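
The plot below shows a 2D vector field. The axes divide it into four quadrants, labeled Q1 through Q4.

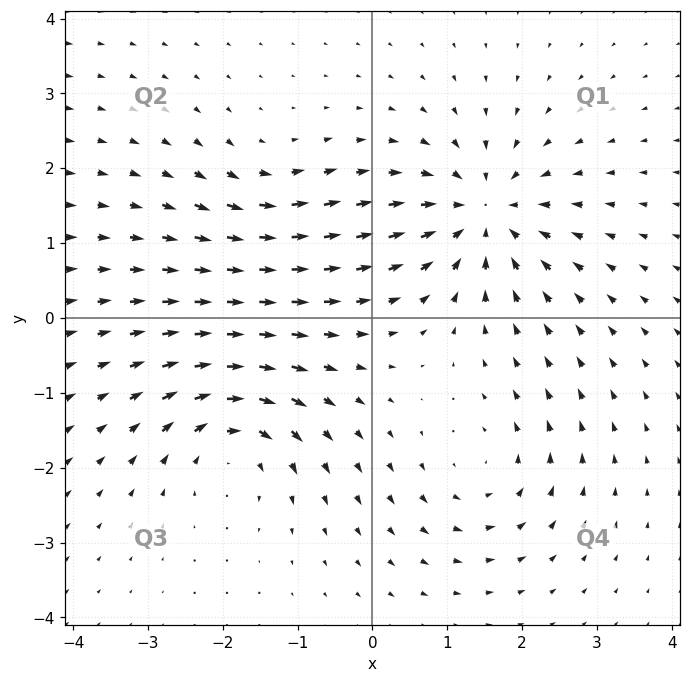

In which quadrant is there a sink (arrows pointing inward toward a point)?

Q1

The sink sits at approximately (1.5, 1.4), which lies in quadrant Q1. The divergence there is about -6, negative as expected for a sink.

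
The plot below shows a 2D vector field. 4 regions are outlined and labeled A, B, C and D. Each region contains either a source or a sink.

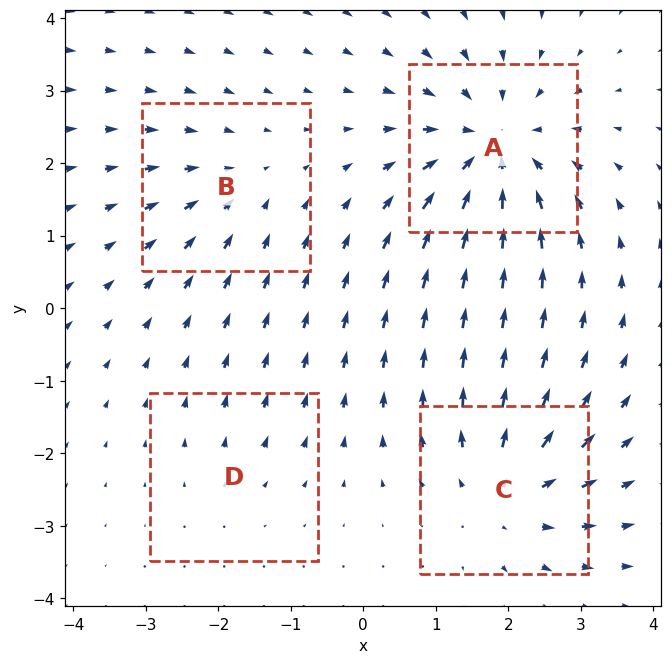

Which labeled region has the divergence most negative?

A

Divergence at each region's feature centre — A: about -6, B: about -3, C: about +5, D: about +2. Region A is most negative.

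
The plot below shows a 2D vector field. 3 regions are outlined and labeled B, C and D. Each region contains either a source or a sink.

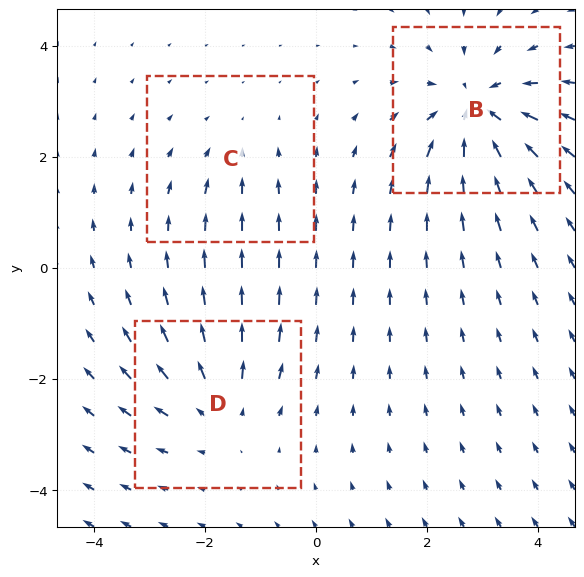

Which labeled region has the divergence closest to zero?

C

Divergence at each region's feature centre — B: about -5, C: about -2, D: about +3. Region C is closest to zero.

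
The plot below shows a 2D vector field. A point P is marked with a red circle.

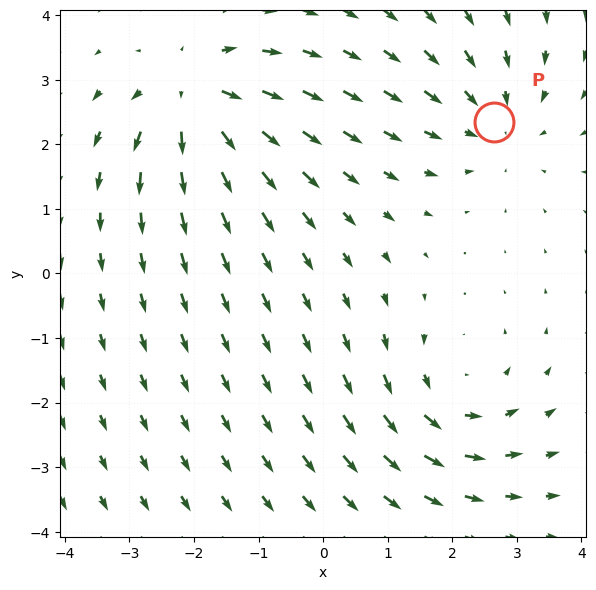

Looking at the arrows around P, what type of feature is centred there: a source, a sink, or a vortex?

sink

At P (2.6, 2.3) the arrows converge inward. Divergence about -2, curl ≈0 — negative divergence with near-zero curl is a sink.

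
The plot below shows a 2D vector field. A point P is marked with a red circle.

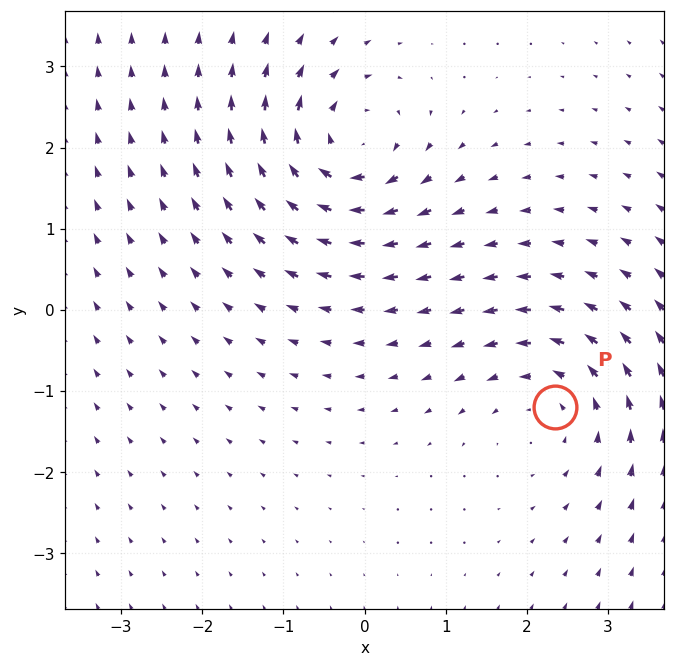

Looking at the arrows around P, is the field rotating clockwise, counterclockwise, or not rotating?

Near P at (2.3, -1.2) the arrows circulate counterclockwise. The curl (z-component) there is about +3; positive curl means counterclockwise rotation.

counterclockwise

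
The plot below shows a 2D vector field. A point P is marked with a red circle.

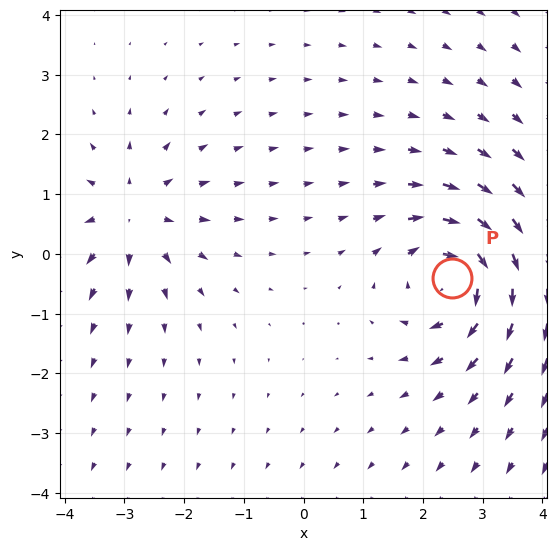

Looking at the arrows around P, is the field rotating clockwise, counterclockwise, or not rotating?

clockwise

Near P at (2.5, -0.4) the arrows circulate clockwise. The curl (z-component) there is about -6; negative curl means clockwise rotation.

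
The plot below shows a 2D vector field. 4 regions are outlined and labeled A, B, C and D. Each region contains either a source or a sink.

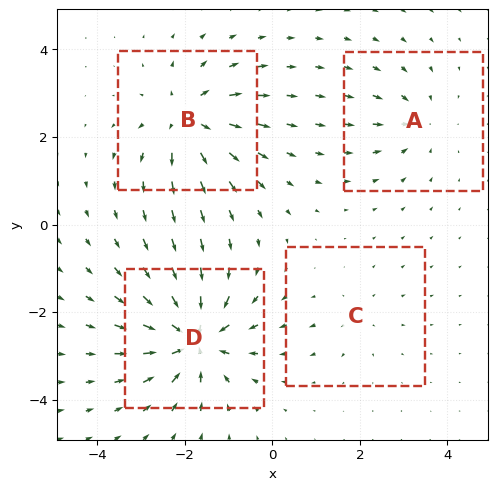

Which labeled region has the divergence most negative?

Divergence at each region's feature centre — A: about -4, B: about +6, C: about +2, D: about -8. Region D is most negative.

D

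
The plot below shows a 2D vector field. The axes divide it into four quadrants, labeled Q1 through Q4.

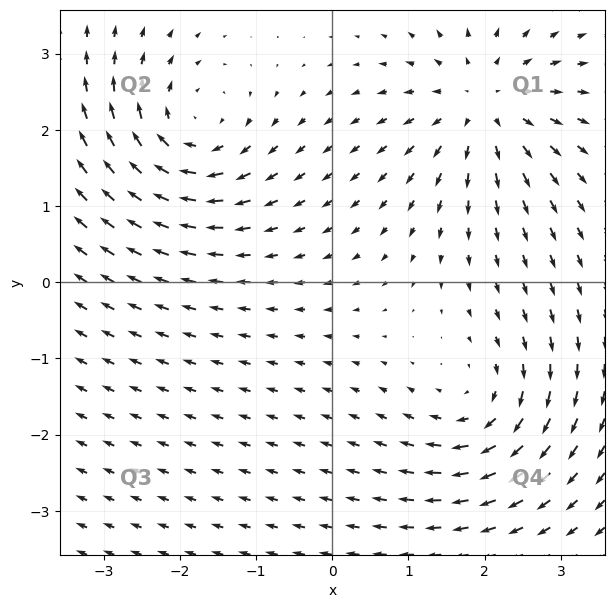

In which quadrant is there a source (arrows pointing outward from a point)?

Q1

The source sits at approximately (2.0, 2.3), which lies in quadrant Q1. The divergence there is about +6, positive as expected for a source.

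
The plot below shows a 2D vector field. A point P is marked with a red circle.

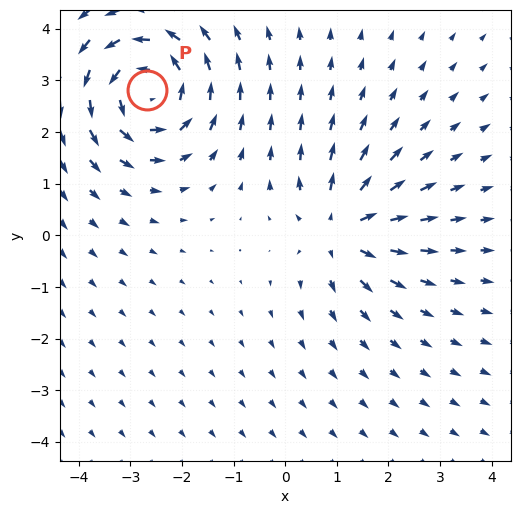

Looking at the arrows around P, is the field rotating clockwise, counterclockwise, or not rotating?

Near P at (-2.7, 2.8) the arrows circulate counterclockwise. The curl (z-component) there is about +5; positive curl means counterclockwise rotation.

counterclockwise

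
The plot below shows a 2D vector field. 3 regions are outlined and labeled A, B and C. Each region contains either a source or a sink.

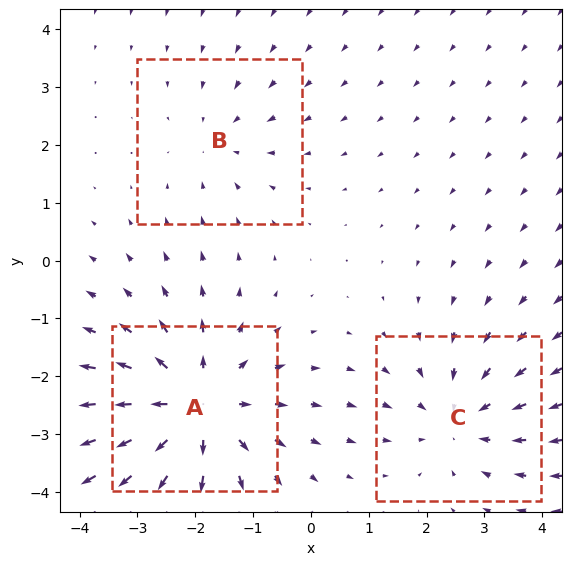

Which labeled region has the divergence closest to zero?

Divergence at each region's feature centre — A: about +4, B: about -2, C: about -3. Region B is closest to zero.

B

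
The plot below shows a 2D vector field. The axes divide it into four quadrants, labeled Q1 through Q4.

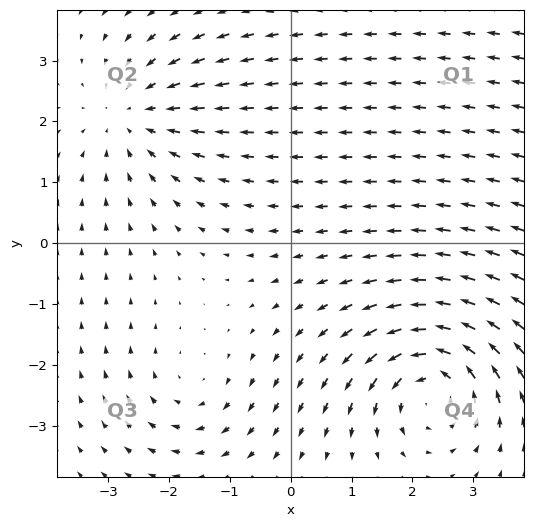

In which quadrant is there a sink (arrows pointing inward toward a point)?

Q2

The sink sits at approximately (-2.6, 2.1), which lies in quadrant Q2. The divergence there is about -3, negative as expected for a sink.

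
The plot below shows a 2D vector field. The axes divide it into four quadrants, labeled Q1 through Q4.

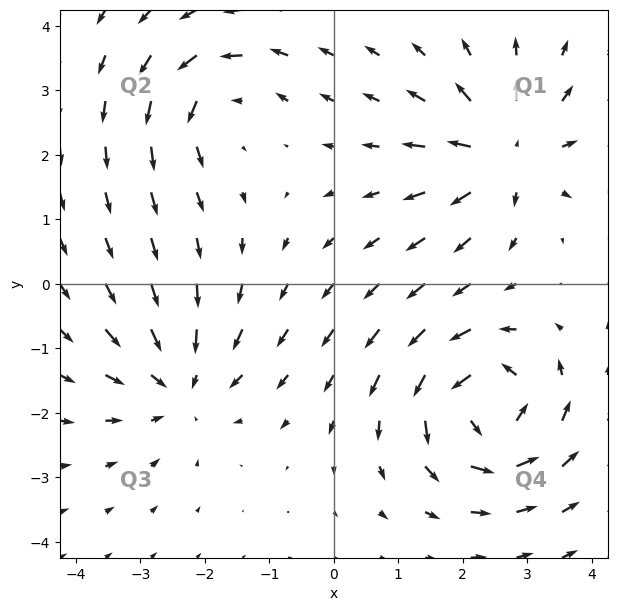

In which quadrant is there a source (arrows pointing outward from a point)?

Q1

The source sits at approximately (2.7, 2.0), which lies in quadrant Q1. The divergence there is about +4, positive as expected for a source.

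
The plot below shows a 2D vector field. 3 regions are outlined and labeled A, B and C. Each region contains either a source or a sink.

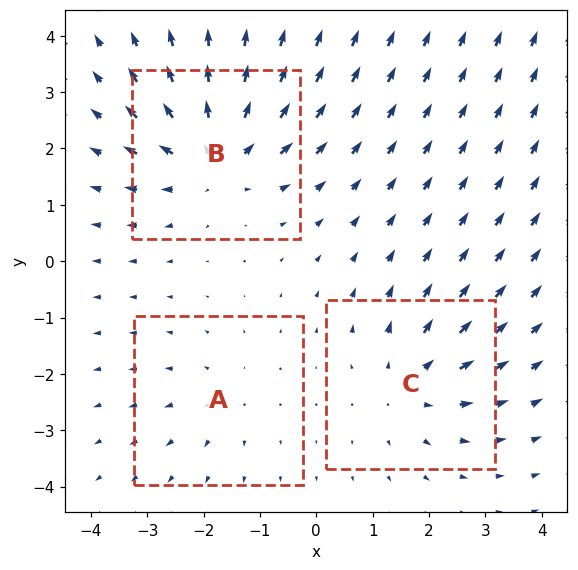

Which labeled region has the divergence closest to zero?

A

Divergence at each region's feature centre — A: about +2, B: about +5, C: about +3. Region A is closest to zero.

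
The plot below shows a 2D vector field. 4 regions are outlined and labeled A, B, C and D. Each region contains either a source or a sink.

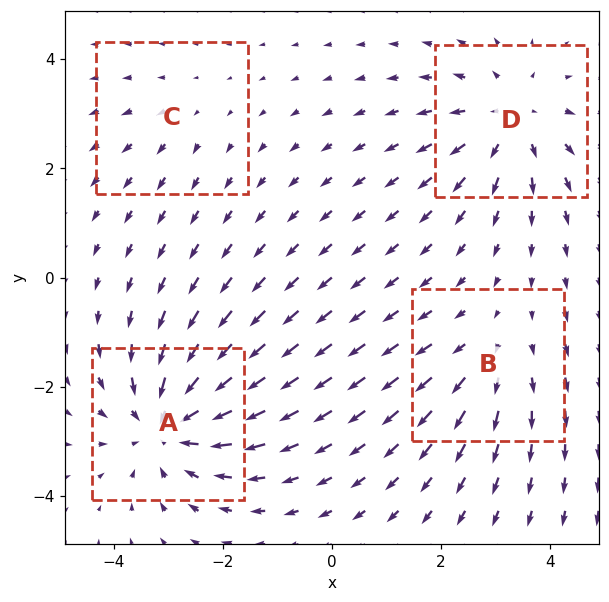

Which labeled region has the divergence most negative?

A

Divergence at each region's feature centre — A: about -6, B: about +3, C: about +2, D: about +5. Region A is most negative.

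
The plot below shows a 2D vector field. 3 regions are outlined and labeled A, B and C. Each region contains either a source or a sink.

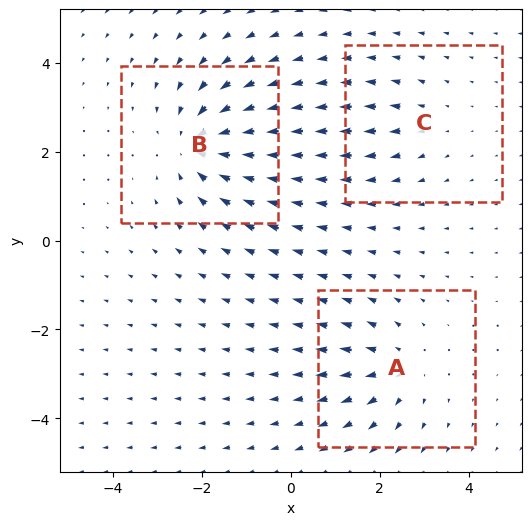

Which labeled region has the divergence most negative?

B

Divergence at each region's feature centre — A: about +3, B: about -4, C: about +2. Region B is most negative.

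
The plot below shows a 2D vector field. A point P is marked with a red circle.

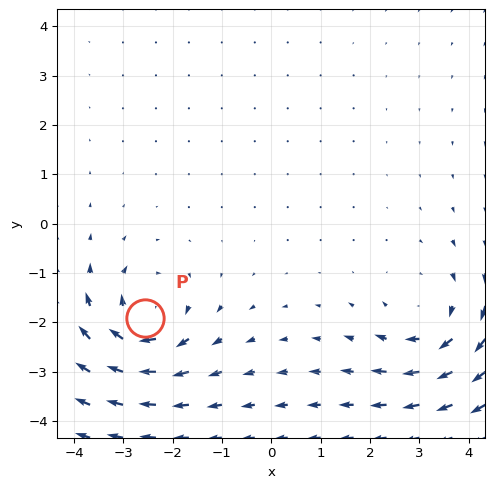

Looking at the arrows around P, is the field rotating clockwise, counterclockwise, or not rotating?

clockwise

Near P at (-2.6, -1.9) the arrows circulate clockwise. The curl (z-component) there is about -4; negative curl means clockwise rotation.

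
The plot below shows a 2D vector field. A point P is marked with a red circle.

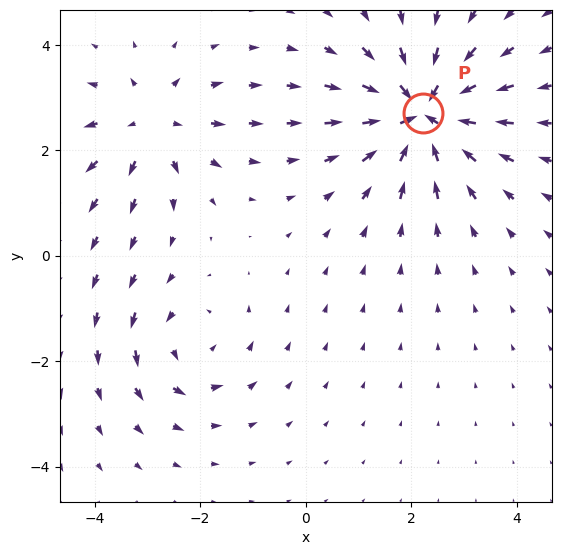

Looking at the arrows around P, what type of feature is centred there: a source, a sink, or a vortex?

At P (2.2, 2.7) the arrows converge inward. Divergence about -6, curl ≈0 — negative divergence with near-zero curl is a sink.

sink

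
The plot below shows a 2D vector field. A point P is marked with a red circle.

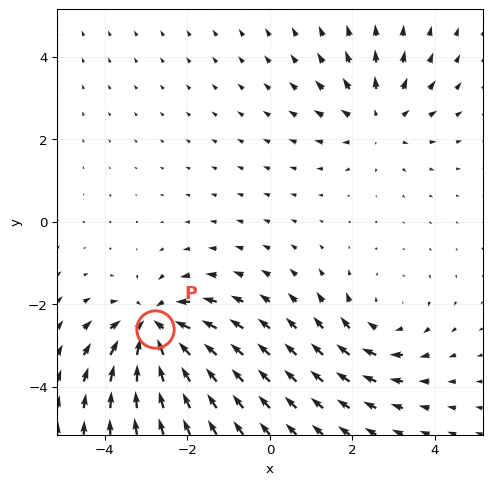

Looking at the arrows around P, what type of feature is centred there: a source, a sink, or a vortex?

sink

At P (-2.8, -2.6) the arrows converge inward. Divergence about -5, curl ≈0 — negative divergence with near-zero curl is a sink.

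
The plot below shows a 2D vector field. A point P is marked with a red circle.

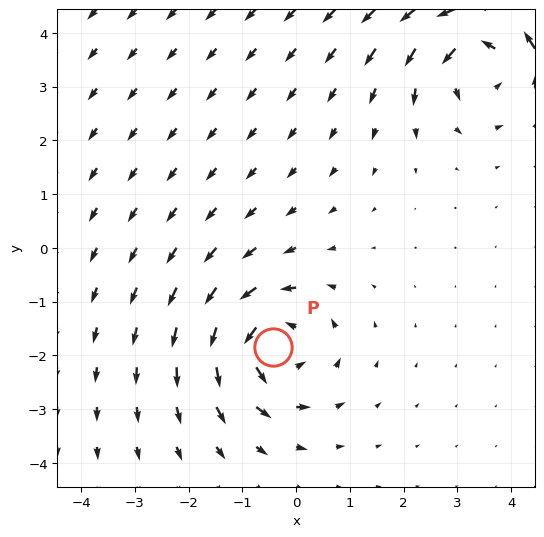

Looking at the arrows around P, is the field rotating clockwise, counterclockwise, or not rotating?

Near P at (-0.4, -1.8) the arrows circulate counterclockwise. The curl (z-component) there is about +5; positive curl means counterclockwise rotation.

counterclockwise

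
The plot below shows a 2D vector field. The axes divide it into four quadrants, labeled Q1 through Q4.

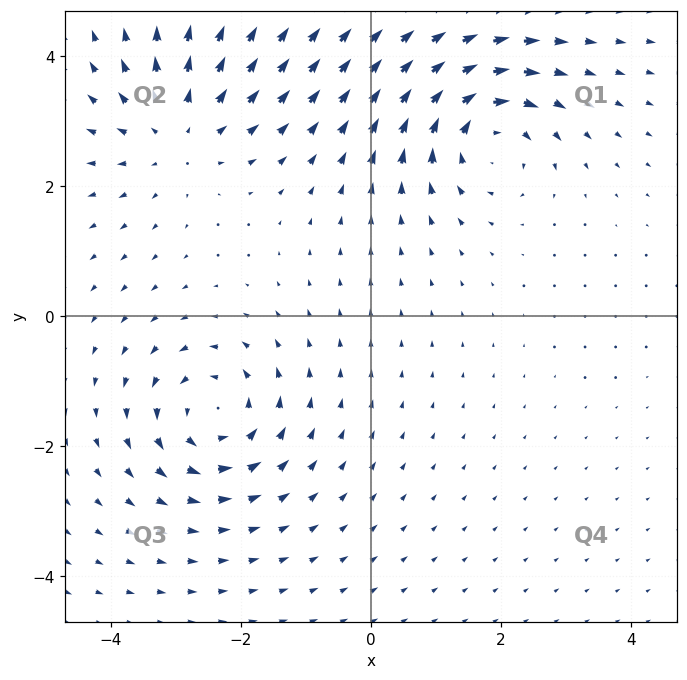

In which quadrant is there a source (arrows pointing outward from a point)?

The source sits at approximately (-3.0, 2.8), which lies in quadrant Q2. The divergence there is about +2, positive as expected for a source.

Q2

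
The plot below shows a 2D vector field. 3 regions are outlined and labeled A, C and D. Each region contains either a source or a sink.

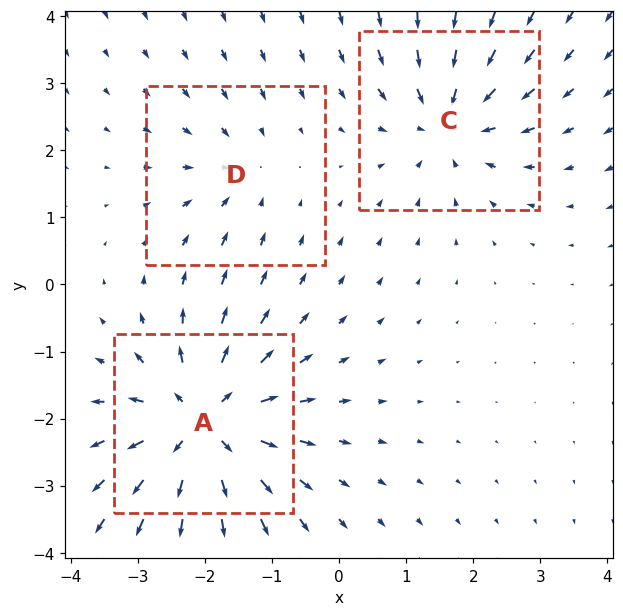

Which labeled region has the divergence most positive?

Divergence at each region's feature centre — A: about +5, C: about -4, D: about -2. Region A is most positive.

A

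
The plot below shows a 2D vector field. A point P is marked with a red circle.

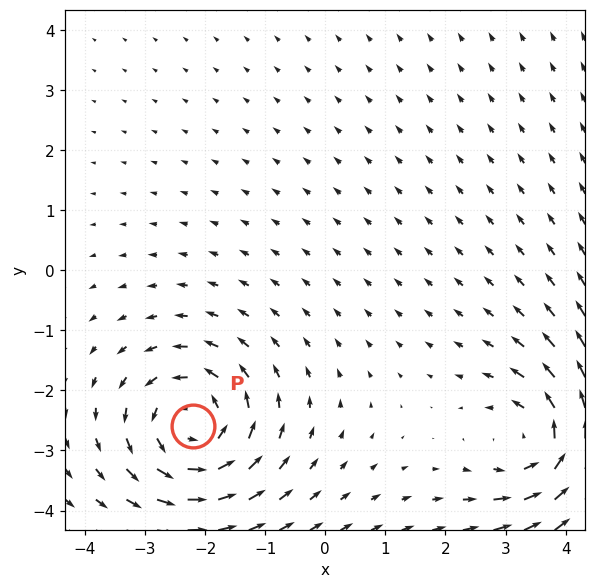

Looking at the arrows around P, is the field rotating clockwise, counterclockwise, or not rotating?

counterclockwise

Near P at (-2.2, -2.6) the arrows circulate counterclockwise. The curl (z-component) there is about +4; positive curl means counterclockwise rotation.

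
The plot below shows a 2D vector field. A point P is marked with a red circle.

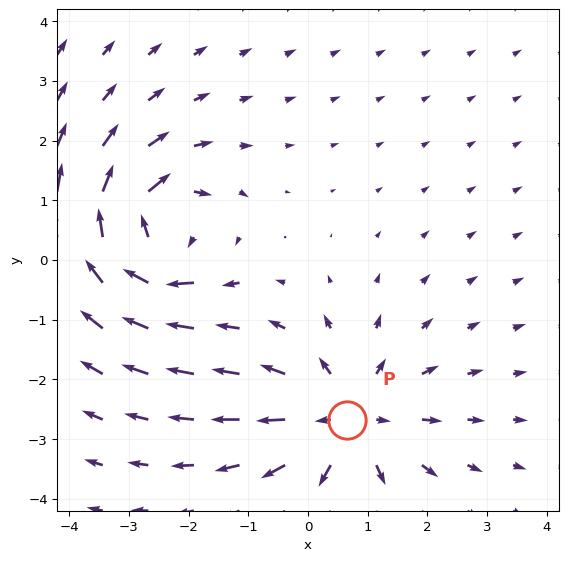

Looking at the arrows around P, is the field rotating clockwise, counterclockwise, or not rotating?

not rotating

Near P at (0.7, -2.7) the arrows show no circulation. The curl there is ≈0.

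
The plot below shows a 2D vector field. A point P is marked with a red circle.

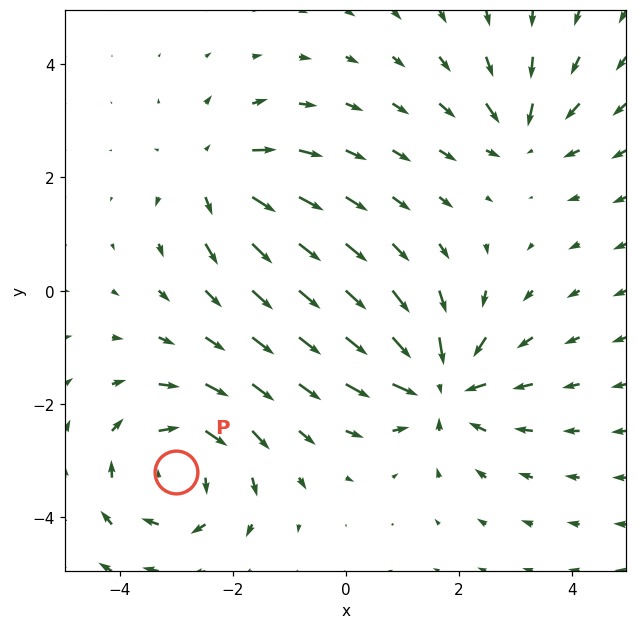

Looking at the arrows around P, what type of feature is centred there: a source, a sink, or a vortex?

At P (-3.0, -3.2) the arrows circulate clockwise. Divergence ≈0, curl about -4 — near-zero divergence with nonzero curl is a vortex.

vortex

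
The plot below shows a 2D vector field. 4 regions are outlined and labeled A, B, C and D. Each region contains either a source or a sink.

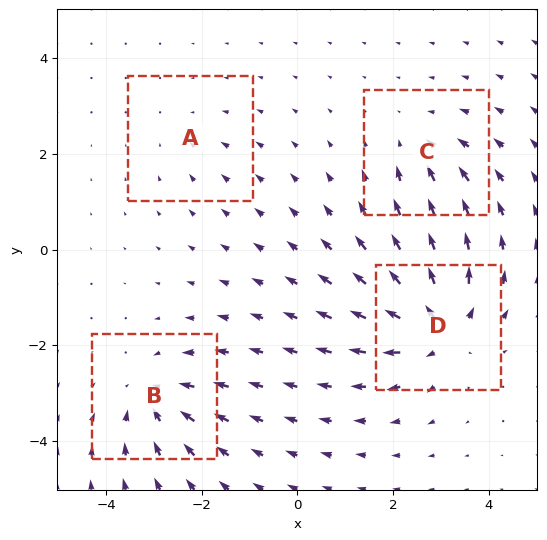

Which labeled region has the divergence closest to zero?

Divergence at each region's feature centre — A: about -2, B: about -5, C: about -4, D: about +7. Region A is closest to zero.

A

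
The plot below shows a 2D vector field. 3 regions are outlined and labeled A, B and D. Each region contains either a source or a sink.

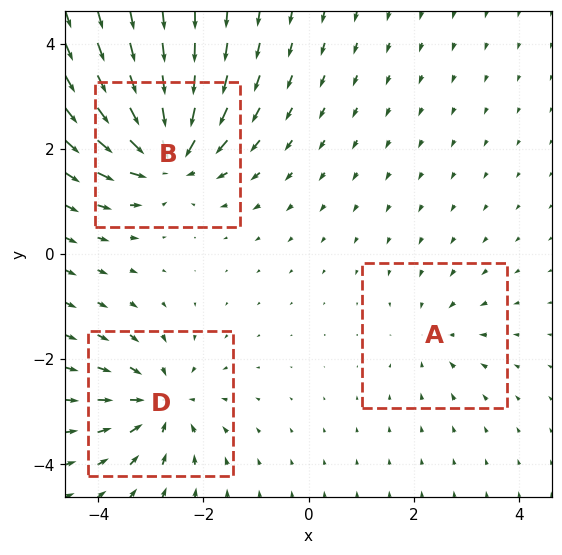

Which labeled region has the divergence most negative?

B

Divergence at each region's feature centre — A: about -2, B: about -5, D: about -4. Region B is most negative.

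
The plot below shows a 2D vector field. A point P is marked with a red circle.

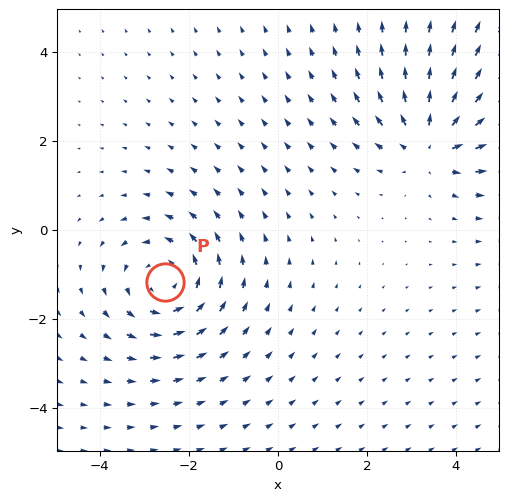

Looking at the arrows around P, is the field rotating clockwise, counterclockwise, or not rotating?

counterclockwise

Near P at (-2.5, -1.2) the arrows circulate counterclockwise. The curl (z-component) there is about +3; positive curl means counterclockwise rotation.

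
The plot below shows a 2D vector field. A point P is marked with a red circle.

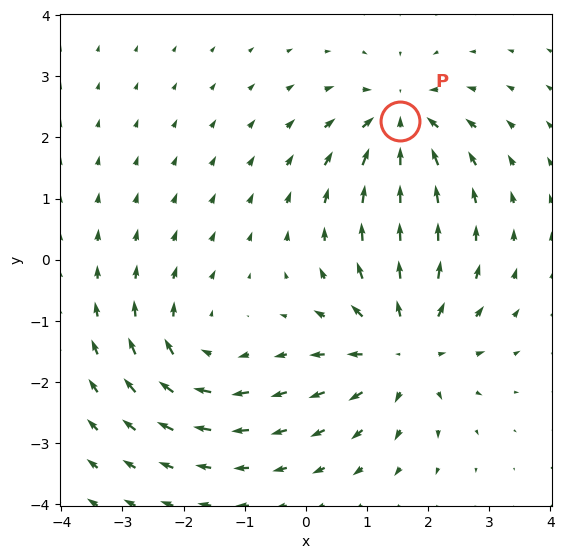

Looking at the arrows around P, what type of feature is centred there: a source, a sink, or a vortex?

sink

At P (1.5, 2.3) the arrows converge inward. Divergence about -5, curl ≈0 — negative divergence with near-zero curl is a sink.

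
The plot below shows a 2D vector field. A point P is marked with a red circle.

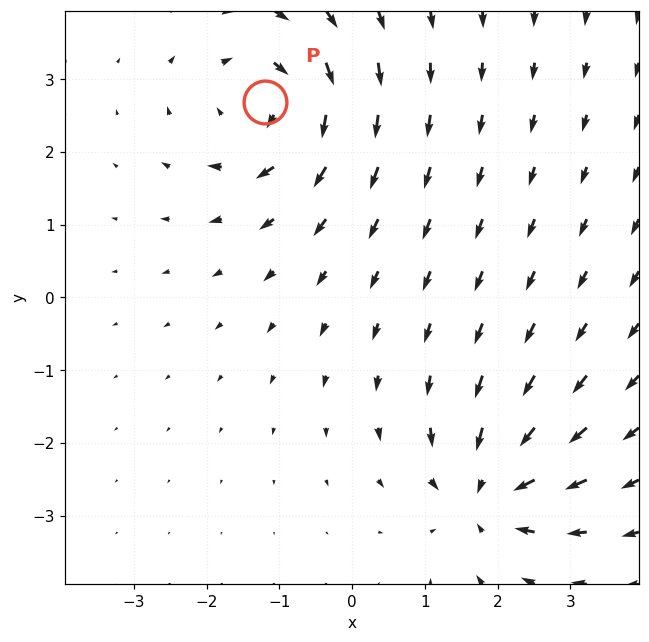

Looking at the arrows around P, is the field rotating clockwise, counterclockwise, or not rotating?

clockwise

Near P at (-1.2, 2.7) the arrows circulate clockwise. The curl (z-component) there is about -6; negative curl means clockwise rotation.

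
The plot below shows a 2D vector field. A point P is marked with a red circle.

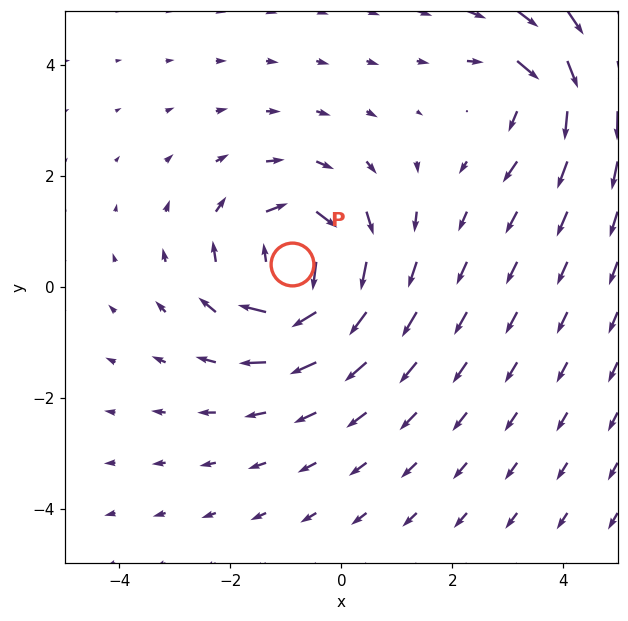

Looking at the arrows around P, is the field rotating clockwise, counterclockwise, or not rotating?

Near P at (-0.9, 0.4) the arrows circulate clockwise. The curl (z-component) there is about -5; negative curl means clockwise rotation.

clockwise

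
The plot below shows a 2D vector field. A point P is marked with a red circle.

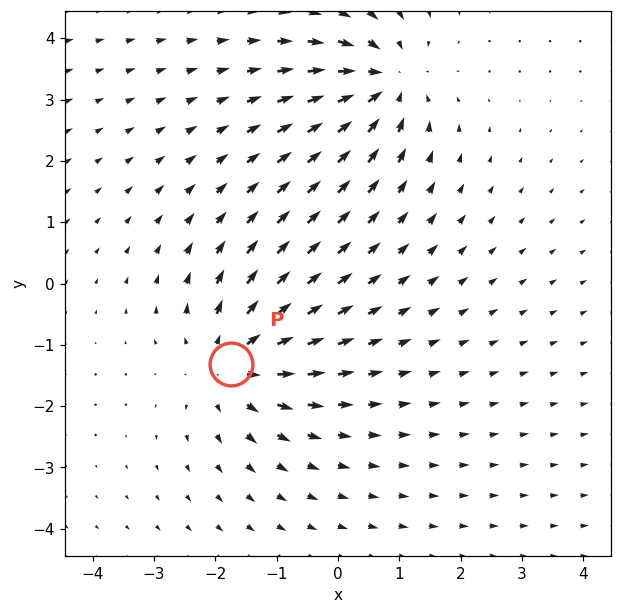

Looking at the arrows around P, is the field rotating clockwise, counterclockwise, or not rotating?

not rotating

Near P at (-1.7, -1.3) the arrows show no circulation. The curl there is ≈0.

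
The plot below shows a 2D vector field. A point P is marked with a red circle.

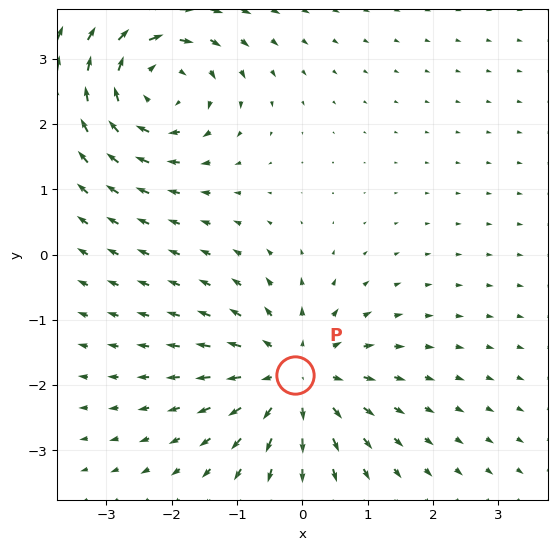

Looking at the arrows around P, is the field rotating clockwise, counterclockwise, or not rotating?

not rotating

Near P at (-0.1, -1.9) the arrows show no circulation. The curl there is ≈0.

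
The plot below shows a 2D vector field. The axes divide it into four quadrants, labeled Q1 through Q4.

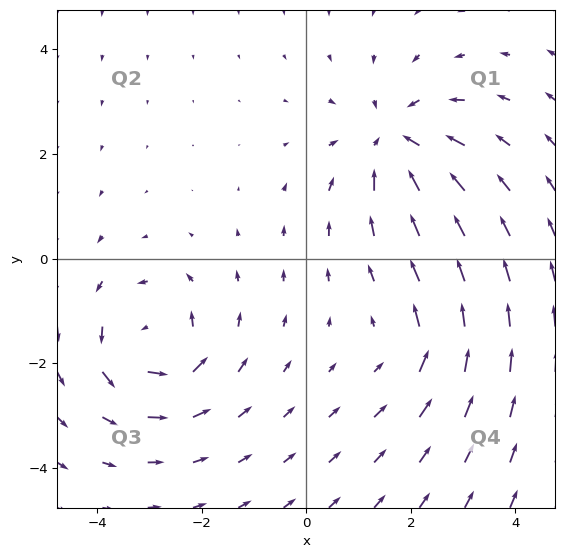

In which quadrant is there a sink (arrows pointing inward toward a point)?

The sink sits at approximately (1.7, 2.3), which lies in quadrant Q1. The divergence there is about -5, negative as expected for a sink.

Q1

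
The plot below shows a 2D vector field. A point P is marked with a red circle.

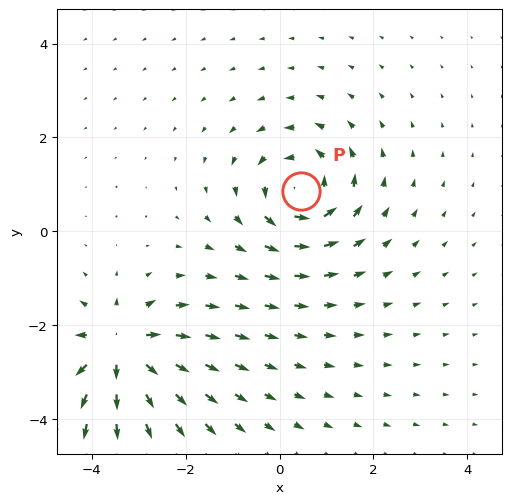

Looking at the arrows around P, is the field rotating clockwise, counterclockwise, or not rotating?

counterclockwise

Near P at (0.5, 0.8) the arrows circulate counterclockwise. The curl (z-component) there is about +5; positive curl means counterclockwise rotation.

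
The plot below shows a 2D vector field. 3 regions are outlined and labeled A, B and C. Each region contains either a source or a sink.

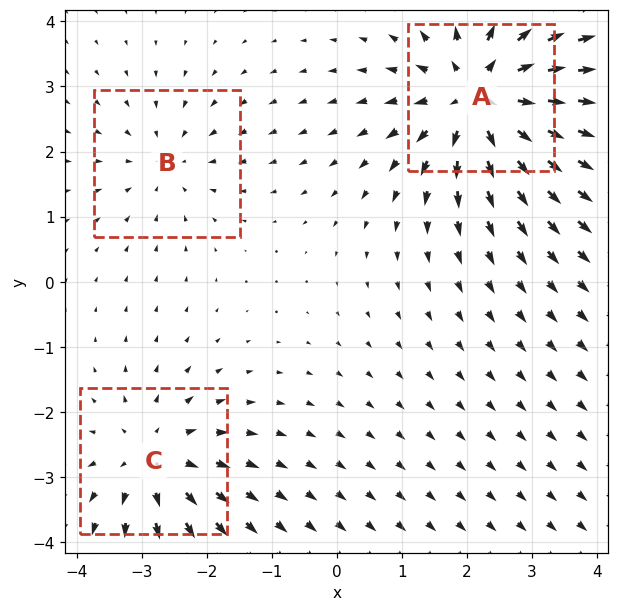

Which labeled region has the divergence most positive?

Divergence at each region's feature centre — A: about +5, B: about -2, C: about +3. Region A is most positive.

A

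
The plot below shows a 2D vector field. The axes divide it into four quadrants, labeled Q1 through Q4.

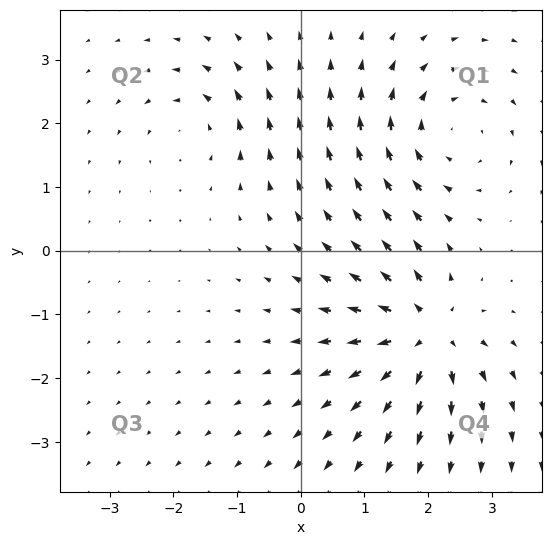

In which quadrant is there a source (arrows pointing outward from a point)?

Q4

The source sits at approximately (2.0, -1.3), which lies in quadrant Q4. The divergence there is about +7, positive as expected for a source.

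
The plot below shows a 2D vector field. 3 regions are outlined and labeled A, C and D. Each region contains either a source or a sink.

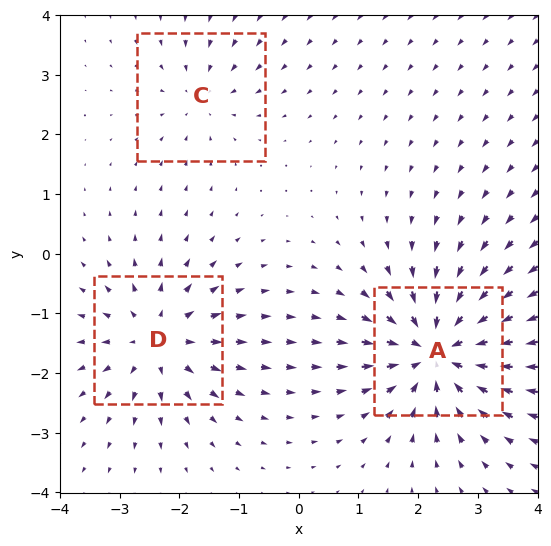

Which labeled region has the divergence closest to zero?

C

Divergence at each region's feature centre — A: about -6, C: about -2, D: about +4. Region C is closest to zero.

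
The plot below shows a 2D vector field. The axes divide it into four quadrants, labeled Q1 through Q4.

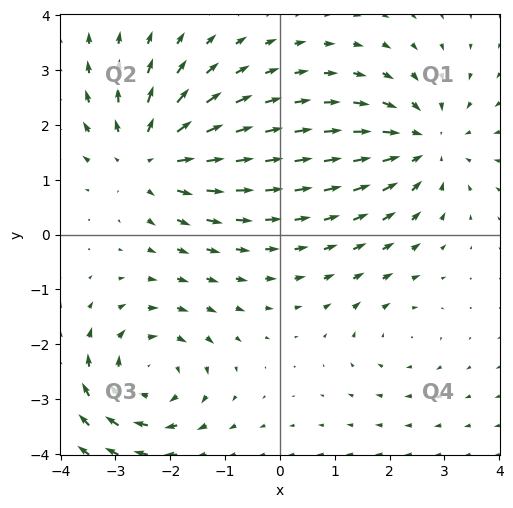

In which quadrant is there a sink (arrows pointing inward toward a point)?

The sink sits at approximately (2.6, 1.7), which lies in quadrant Q1. The divergence there is about -4, negative as expected for a sink.

Q1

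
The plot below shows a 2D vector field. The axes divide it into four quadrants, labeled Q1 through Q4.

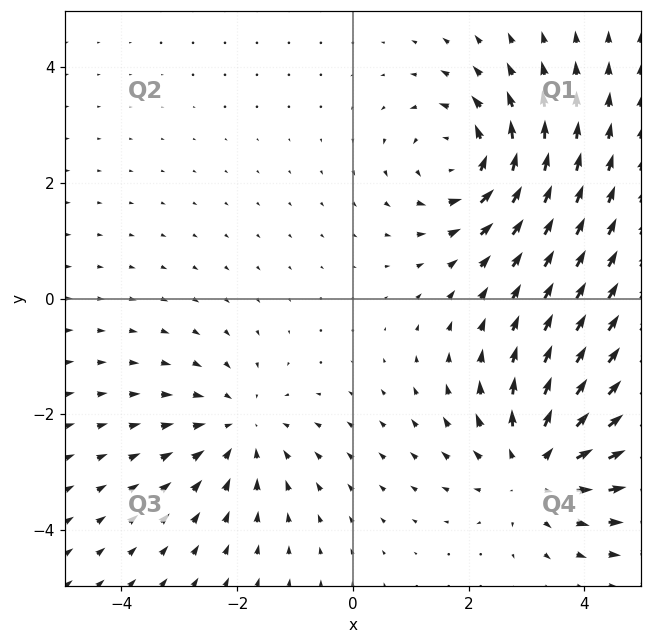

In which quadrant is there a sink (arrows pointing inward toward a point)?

Q3

The sink sits at approximately (-1.9, -2.2), which lies in quadrant Q3. The divergence there is about -3, negative as expected for a sink.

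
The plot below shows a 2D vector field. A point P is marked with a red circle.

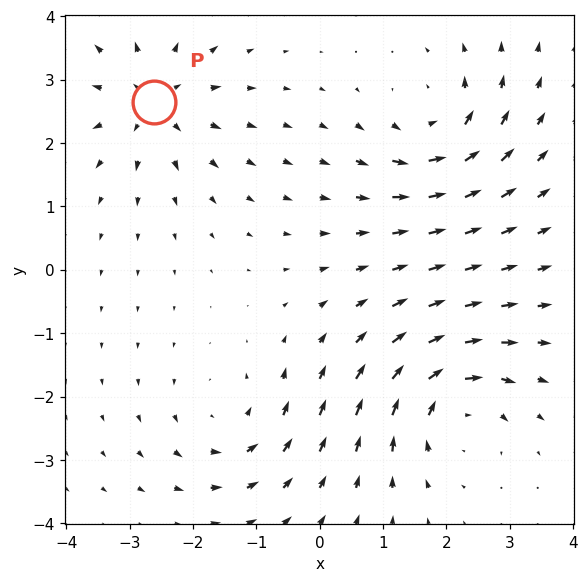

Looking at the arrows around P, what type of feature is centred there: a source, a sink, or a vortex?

At P (-2.6, 2.7) the arrows spread outward. Divergence about +4, curl ≈0 — positive divergence with near-zero curl is a source.

source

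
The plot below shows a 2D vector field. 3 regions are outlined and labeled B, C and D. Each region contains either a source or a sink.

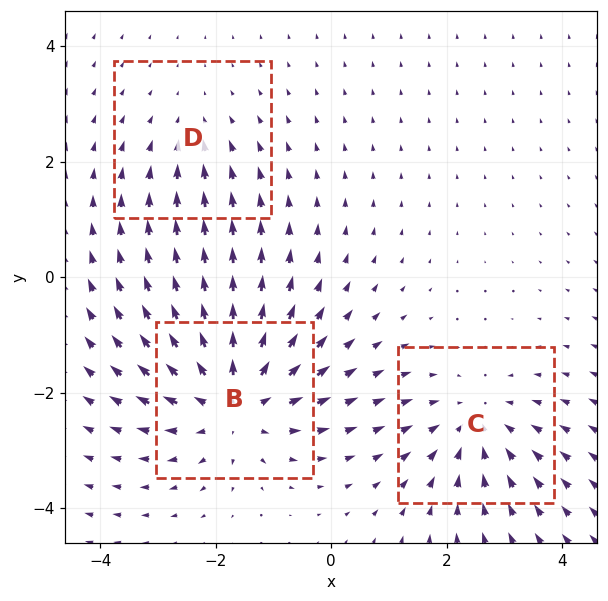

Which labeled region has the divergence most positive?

Divergence at each region's feature centre — B: about +4, C: about -3, D: about -2. Region B is most positive.

B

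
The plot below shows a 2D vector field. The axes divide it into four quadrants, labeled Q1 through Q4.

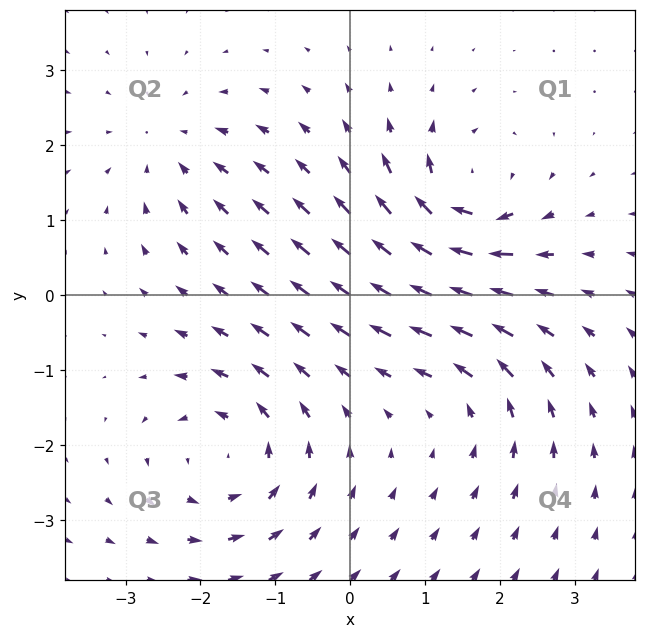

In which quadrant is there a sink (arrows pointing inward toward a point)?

Q2

The sink sits at approximately (-2.4, 2.0), which lies in quadrant Q2. The divergence there is about -3, negative as expected for a sink.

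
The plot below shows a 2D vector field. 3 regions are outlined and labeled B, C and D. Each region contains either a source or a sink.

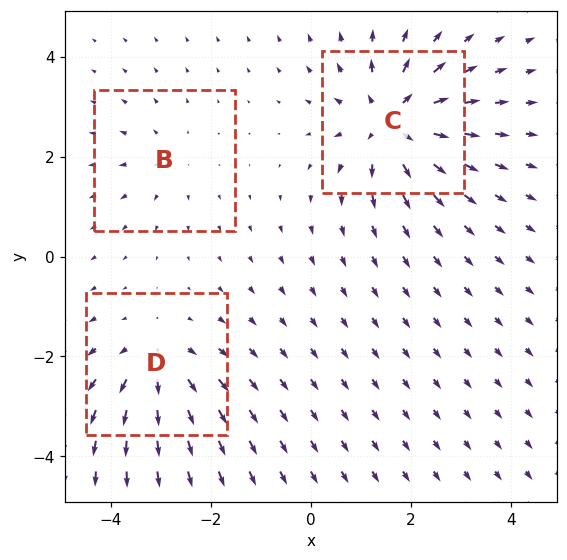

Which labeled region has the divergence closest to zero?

Divergence at each region's feature centre — B: about +2, C: about +5, D: about +4. Region B is closest to zero.

B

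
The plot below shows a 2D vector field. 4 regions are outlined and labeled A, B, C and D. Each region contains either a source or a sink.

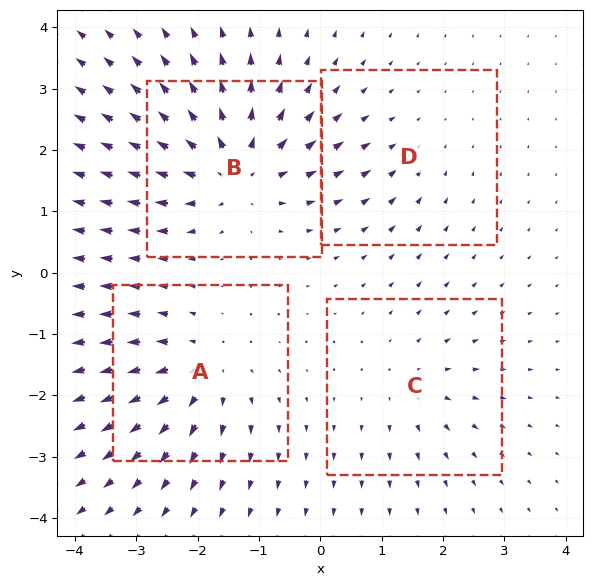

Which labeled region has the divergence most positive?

Divergence at each region's feature centre — A: about +5, B: about +7, C: about +3, D: about -2. Region B is most positive.

B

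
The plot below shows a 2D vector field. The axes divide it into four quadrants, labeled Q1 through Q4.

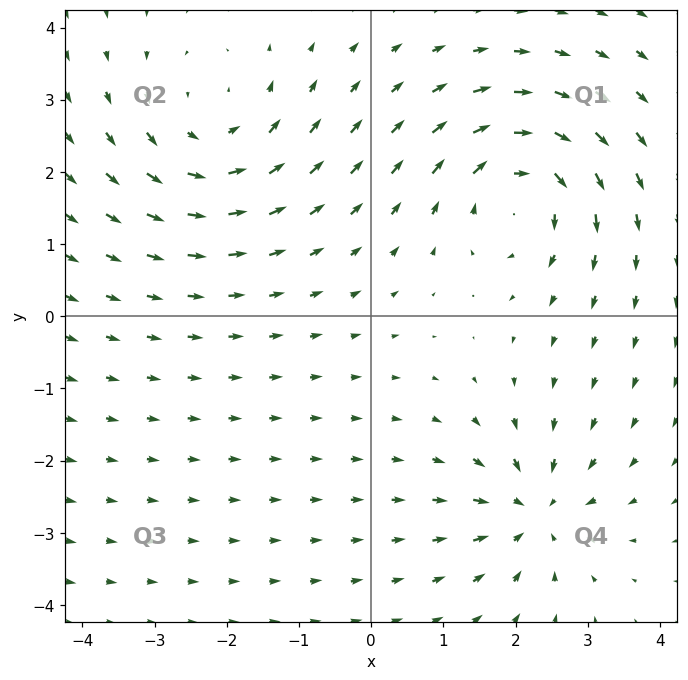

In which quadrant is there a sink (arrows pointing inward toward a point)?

The sink sits at approximately (2.3, -2.7), which lies in quadrant Q4. The divergence there is about -4, negative as expected for a sink.

Q4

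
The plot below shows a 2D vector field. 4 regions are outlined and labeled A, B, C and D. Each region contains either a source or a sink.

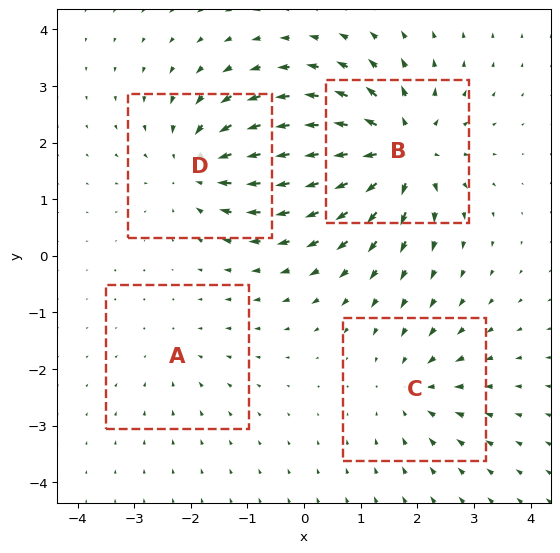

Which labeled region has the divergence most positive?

B

Divergence at each region's feature centre — A: about -2, B: about +7, C: about -4, D: about -5. Region B is most positive.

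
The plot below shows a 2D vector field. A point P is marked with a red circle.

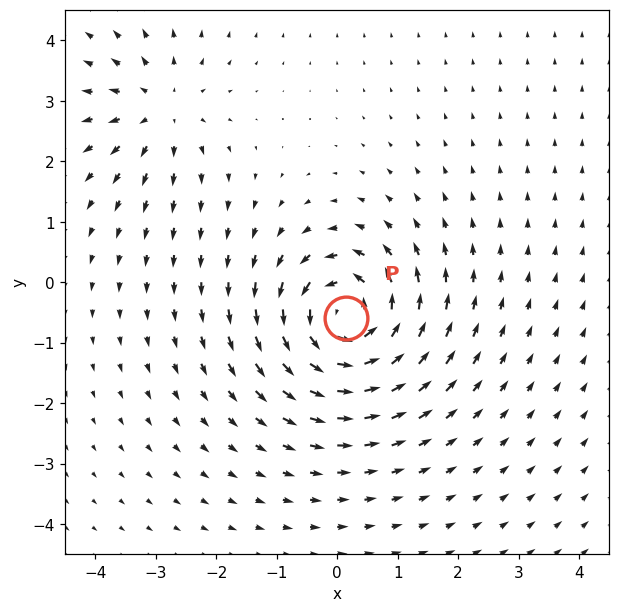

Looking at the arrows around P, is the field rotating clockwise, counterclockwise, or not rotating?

counterclockwise

Near P at (0.1, -0.6) the arrows circulate counterclockwise. The curl (z-component) there is about +6; positive curl means counterclockwise rotation.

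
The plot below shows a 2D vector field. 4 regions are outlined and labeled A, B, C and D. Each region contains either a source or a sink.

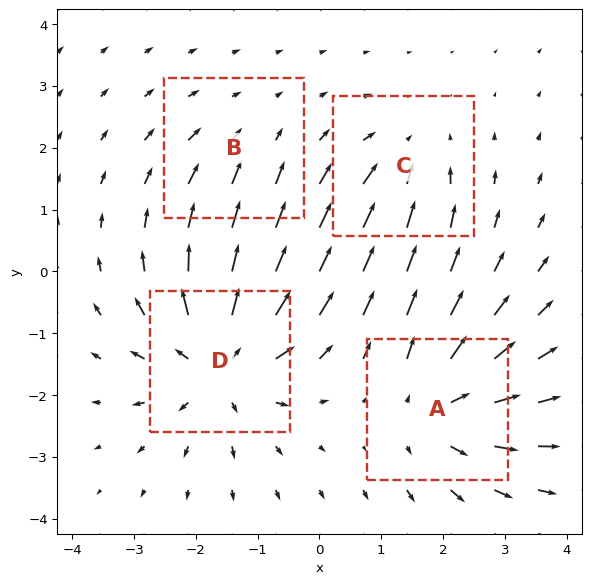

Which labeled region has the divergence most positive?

Divergence at each region's feature centre — A: about +5, B: about -2, C: about -3, D: about +7. Region D is most positive.

D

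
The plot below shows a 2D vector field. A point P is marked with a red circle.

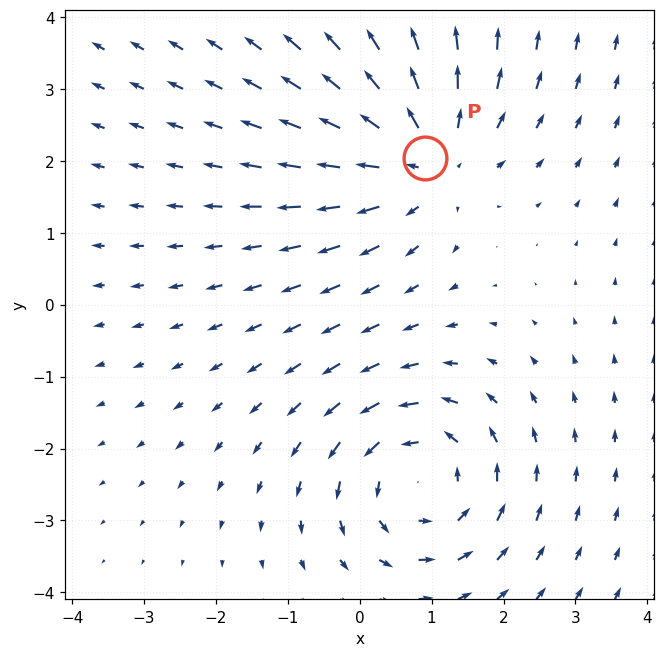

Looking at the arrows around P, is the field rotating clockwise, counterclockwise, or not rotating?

Near P at (0.9, 2.0) the arrows show no circulation. The curl there is ≈0.

not rotating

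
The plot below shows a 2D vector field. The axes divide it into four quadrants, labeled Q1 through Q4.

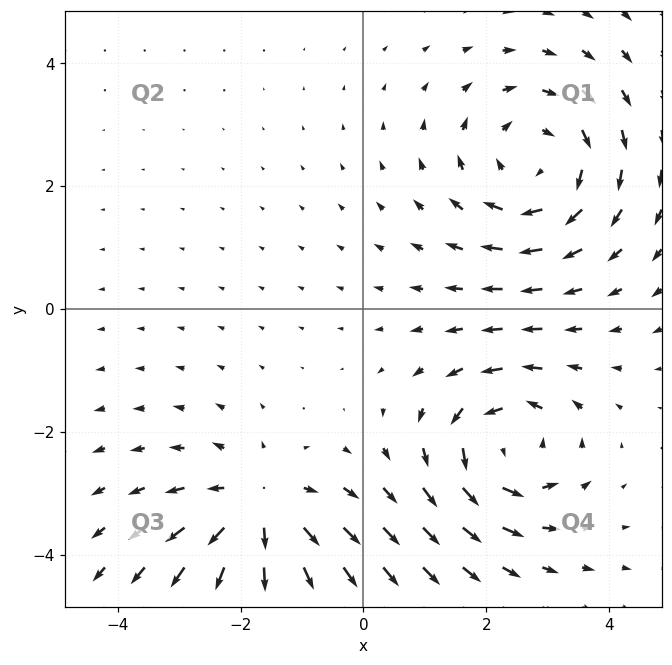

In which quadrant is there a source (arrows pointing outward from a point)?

Q3

The source sits at approximately (-1.7, -3.3), which lies in quadrant Q3. The divergence there is about +4, positive as expected for a source.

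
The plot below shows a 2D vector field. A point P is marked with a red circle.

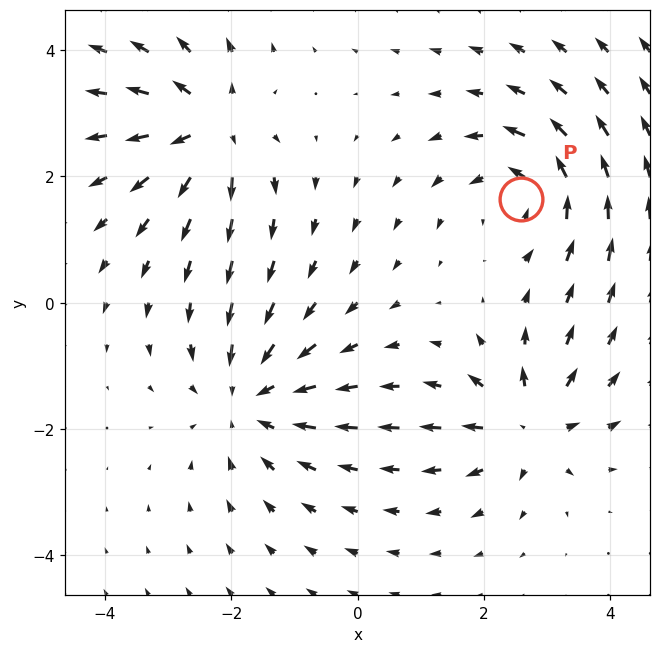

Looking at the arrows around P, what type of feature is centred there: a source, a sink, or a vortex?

vortex

At P (2.6, 1.6) the arrows circulate counterclockwise. Divergence ≈0, curl about +5 — near-zero divergence with nonzero curl is a vortex.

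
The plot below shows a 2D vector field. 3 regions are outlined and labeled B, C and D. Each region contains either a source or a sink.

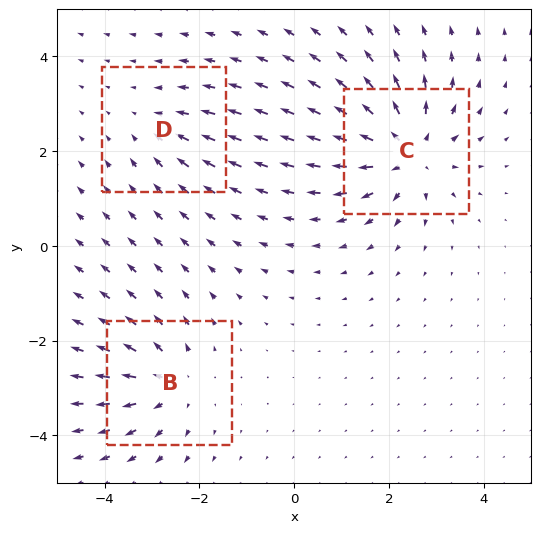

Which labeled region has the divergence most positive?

Divergence at each region's feature centre — B: about +3, C: about +5, D: about -2. Region C is most positive.

C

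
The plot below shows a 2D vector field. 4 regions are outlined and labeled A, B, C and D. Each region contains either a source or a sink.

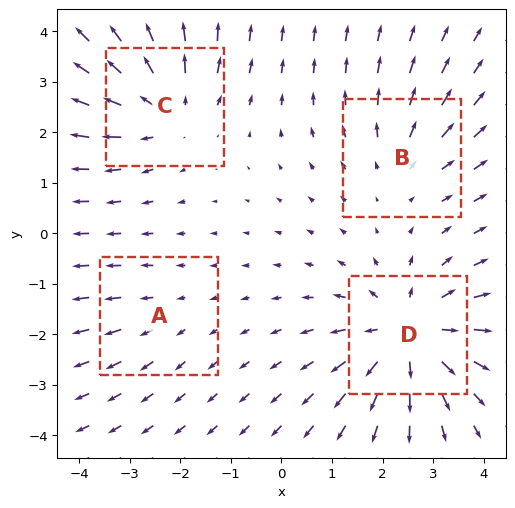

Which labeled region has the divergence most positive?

D

Divergence at each region's feature centre — A: about +2, B: about +3, C: about +4, D: about +6. Region D is most positive.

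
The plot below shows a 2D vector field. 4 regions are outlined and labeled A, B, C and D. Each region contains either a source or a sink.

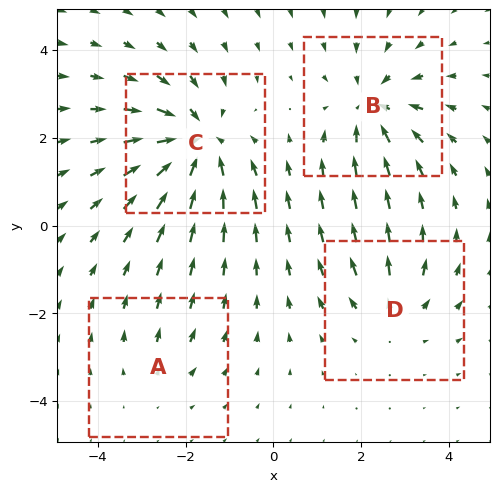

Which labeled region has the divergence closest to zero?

Divergence at each region's feature centre — A: about +2, B: about -5, C: about -6, D: about +3. Region A is closest to zero.

A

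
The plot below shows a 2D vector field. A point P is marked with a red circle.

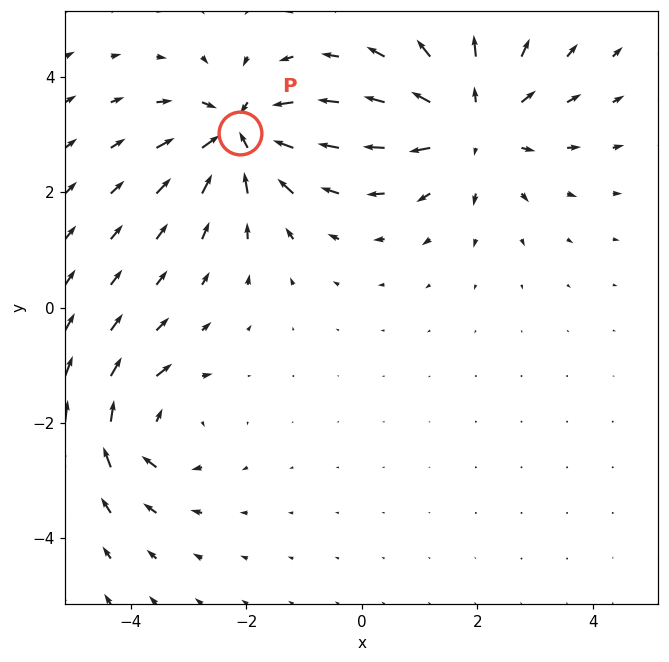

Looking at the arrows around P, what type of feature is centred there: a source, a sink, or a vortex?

At P (-2.1, 3.0) the arrows converge inward. Divergence about -6, curl ≈0 — negative divergence with near-zero curl is a sink.

sink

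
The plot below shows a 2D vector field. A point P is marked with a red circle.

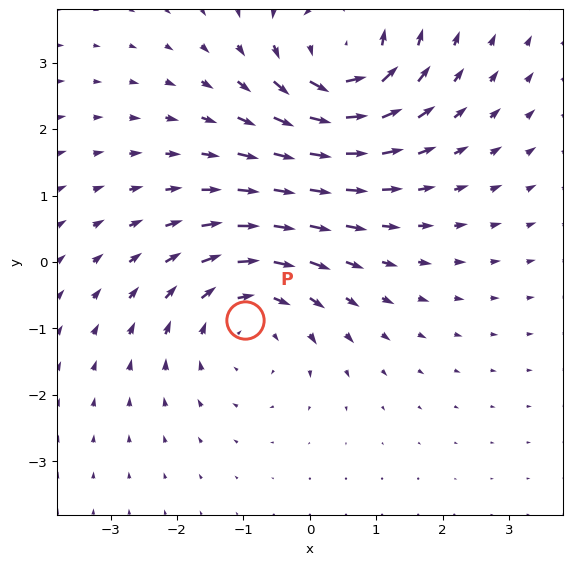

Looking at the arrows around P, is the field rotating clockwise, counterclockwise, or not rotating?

Near P at (-1.0, -0.9) the arrows circulate clockwise. The curl (z-component) there is about -3; negative curl means clockwise rotation.

clockwise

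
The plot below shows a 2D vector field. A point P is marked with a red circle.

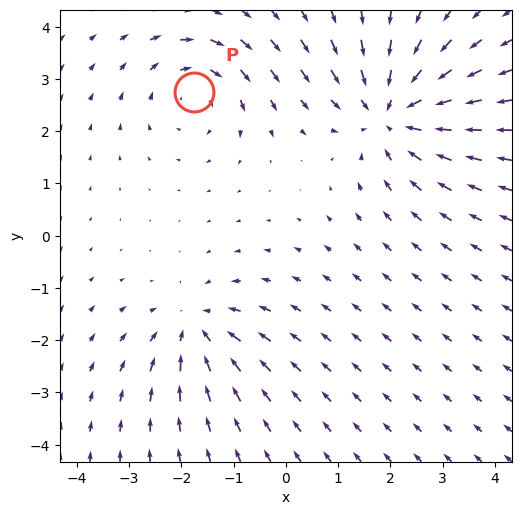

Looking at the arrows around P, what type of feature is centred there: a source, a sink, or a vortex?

At P (-1.8, 2.8) the arrows circulate clockwise. Divergence ≈0, curl about -3 — near-zero divergence with nonzero curl is a vortex.

vortex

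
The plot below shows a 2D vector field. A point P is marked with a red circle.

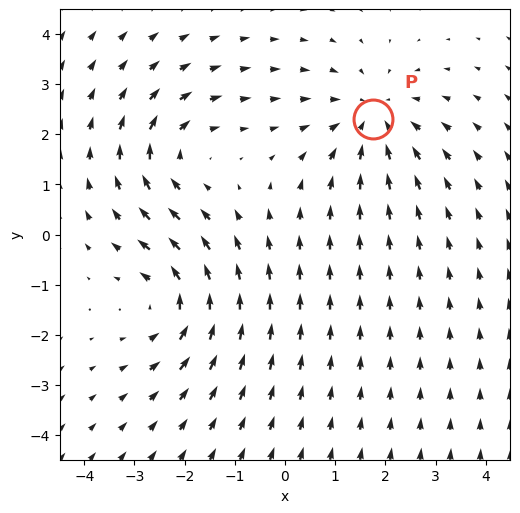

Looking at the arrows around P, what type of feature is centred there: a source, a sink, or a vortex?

sink

At P (1.7, 2.3) the arrows converge inward. Divergence about -2, curl ≈0 — negative divergence with near-zero curl is a sink.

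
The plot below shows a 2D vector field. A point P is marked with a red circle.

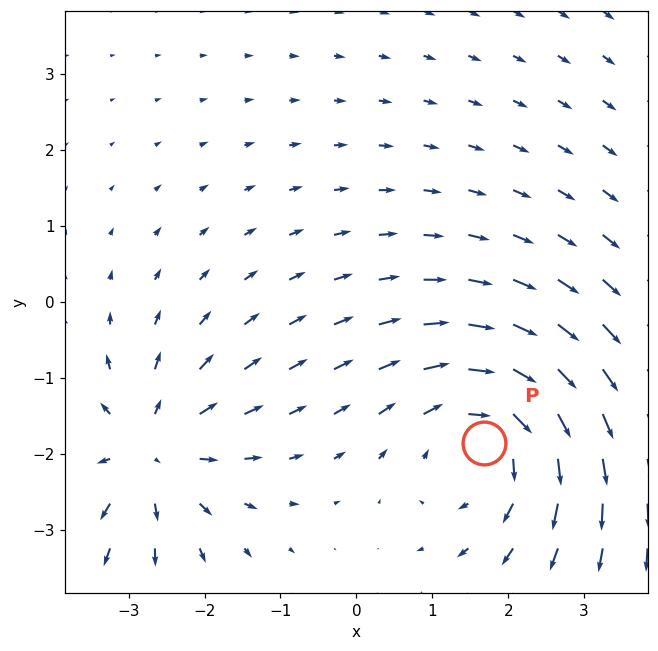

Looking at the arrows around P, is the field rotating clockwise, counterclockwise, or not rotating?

Near P at (1.7, -1.9) the arrows circulate clockwise. The curl (z-component) there is about -4; negative curl means clockwise rotation.

clockwise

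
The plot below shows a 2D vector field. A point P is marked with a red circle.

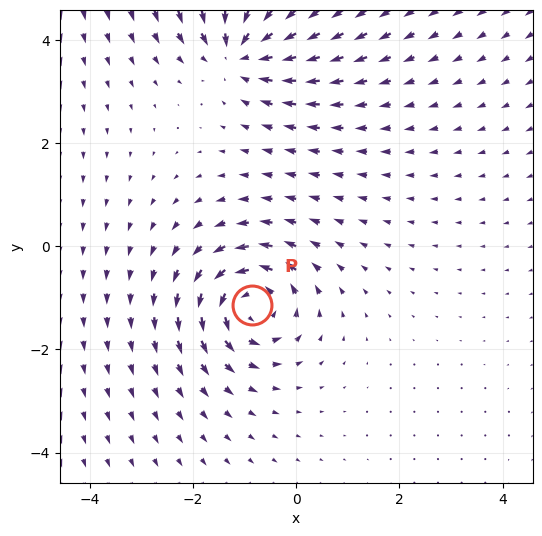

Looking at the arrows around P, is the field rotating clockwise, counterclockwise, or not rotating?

Near P at (-0.9, -1.1) the arrows circulate counterclockwise. The curl (z-component) there is about +5; positive curl means counterclockwise rotation.

counterclockwise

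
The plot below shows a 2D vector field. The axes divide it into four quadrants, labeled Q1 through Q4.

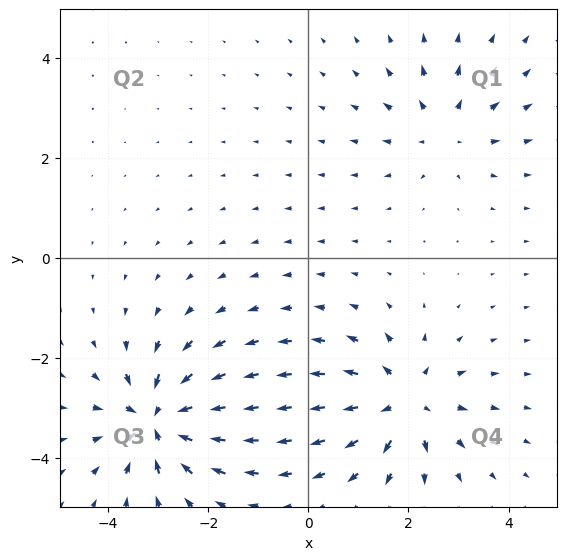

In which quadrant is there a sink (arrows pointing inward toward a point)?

Q3

The sink sits at approximately (-3.0, -3.2), which lies in quadrant Q3. The divergence there is about -7, negative as expected for a sink.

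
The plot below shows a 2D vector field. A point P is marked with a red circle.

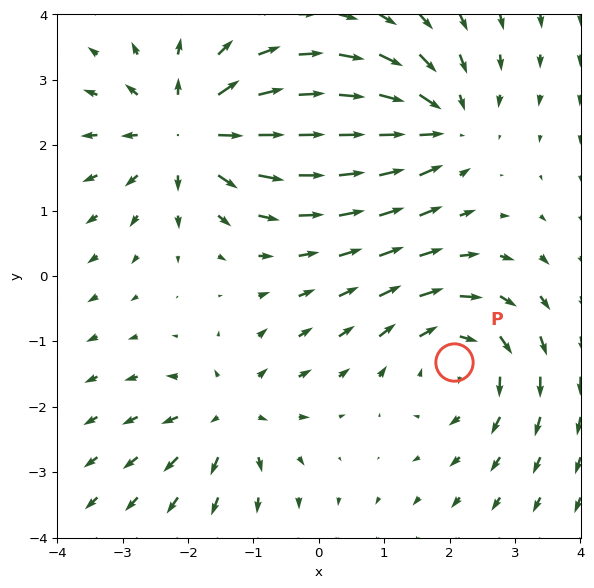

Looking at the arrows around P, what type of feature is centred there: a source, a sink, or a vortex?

vortex

At P (2.1, -1.3) the arrows circulate clockwise. Divergence ≈0, curl about -4 — near-zero divergence with nonzero curl is a vortex.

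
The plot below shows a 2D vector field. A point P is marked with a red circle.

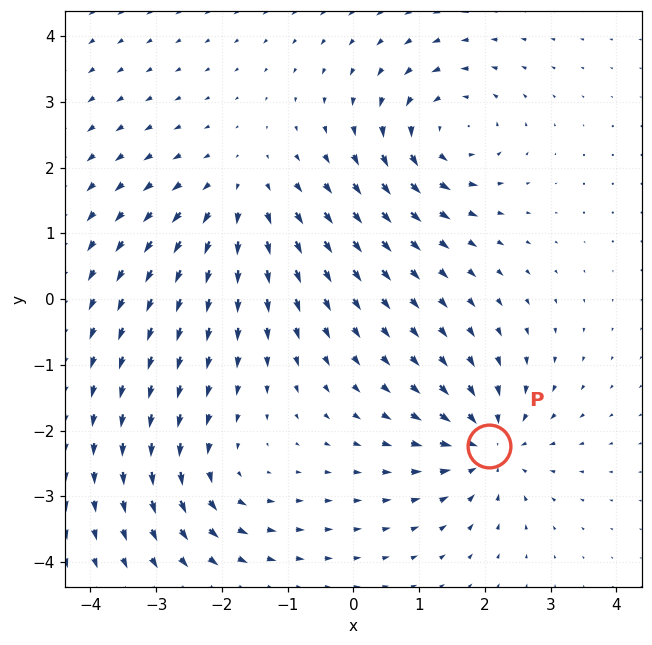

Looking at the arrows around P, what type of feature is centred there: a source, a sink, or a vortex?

sink

At P (2.1, -2.2) the arrows converge inward. Divergence about -6, curl ≈0 — negative divergence with near-zero curl is a sink.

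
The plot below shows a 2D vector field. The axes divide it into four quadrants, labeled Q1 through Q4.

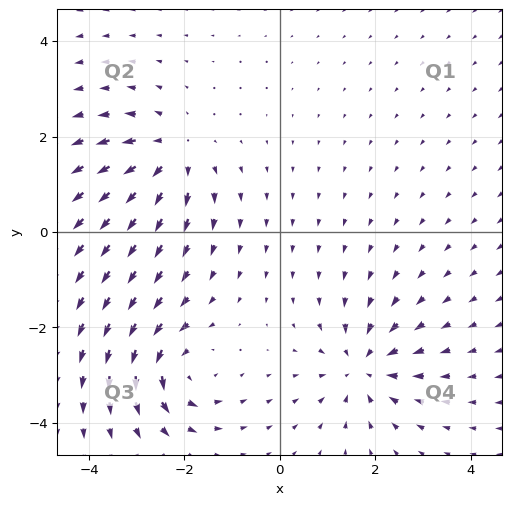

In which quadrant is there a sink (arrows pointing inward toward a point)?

The sink sits at approximately (1.8, -2.8), which lies in quadrant Q4. The divergence there is about -5, negative as expected for a sink.

Q4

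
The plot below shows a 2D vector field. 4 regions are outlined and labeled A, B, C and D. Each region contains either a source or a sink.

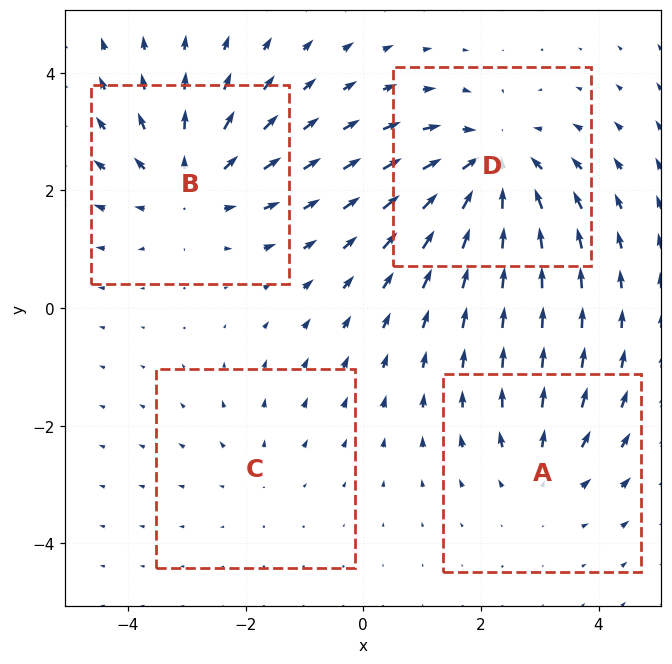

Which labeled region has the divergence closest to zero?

Divergence at each region's feature centre — A: about +3, B: about +4, C: about +2, D: about -5. Region C is closest to zero.

C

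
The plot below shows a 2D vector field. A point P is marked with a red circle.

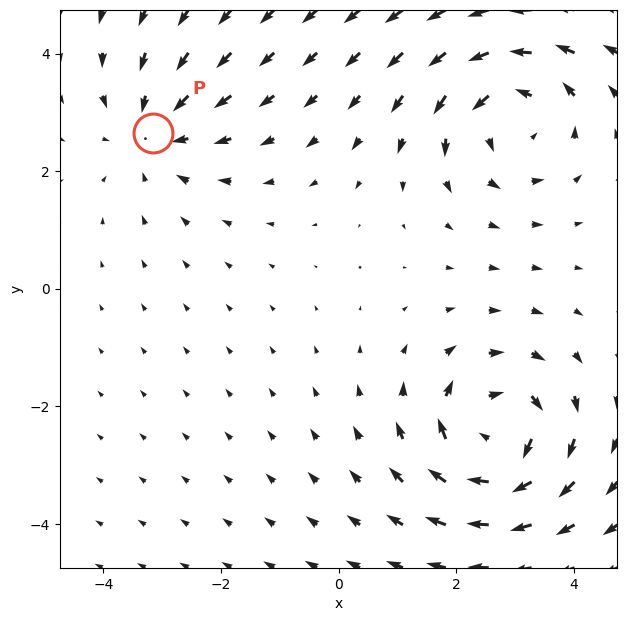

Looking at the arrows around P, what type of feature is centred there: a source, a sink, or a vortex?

sink

At P (-3.2, 2.7) the arrows converge inward. Divergence about -2, curl ≈0 — negative divergence with near-zero curl is a sink.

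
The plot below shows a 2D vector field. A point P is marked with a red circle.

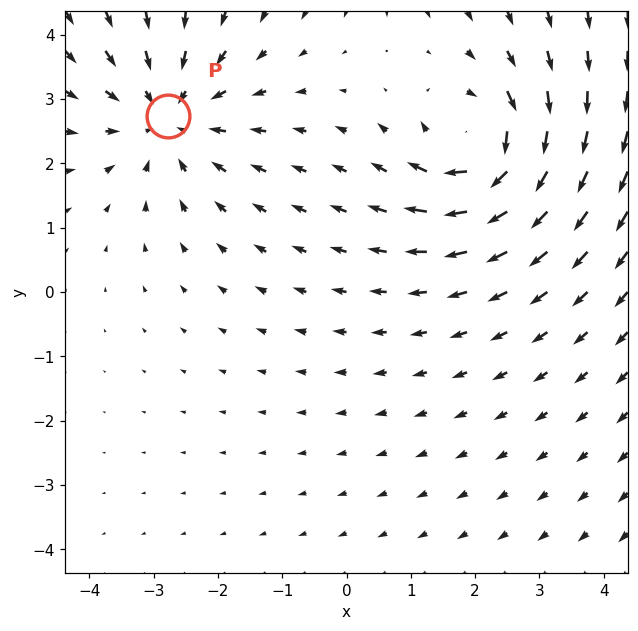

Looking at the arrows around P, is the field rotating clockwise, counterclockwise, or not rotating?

Near P at (-2.8, 2.7) the arrows show no circulation. The curl there is ≈0.

not rotating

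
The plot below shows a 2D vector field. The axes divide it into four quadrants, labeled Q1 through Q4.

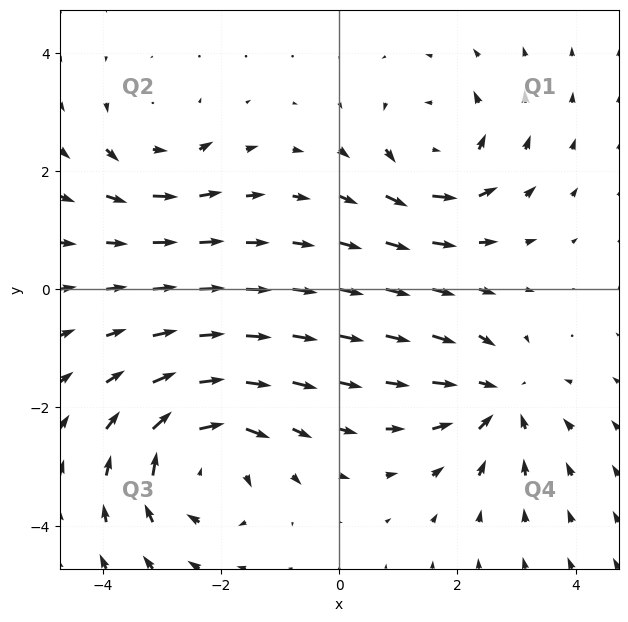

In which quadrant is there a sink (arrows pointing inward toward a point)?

The sink sits at approximately (2.7, -1.9), which lies in quadrant Q4. The divergence there is about -5, negative as expected for a sink.

Q4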